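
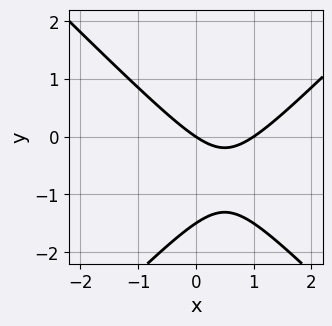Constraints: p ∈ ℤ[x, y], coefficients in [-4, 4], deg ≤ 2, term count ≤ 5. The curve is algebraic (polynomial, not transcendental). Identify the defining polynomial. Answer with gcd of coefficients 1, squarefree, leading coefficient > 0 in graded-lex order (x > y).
2*x^2 - 2*y^2 - 2*x - 3*y

(a) Degree: the shape is more complex than any degree-1 curve, so deg p = 2.
(b) From the axis intercepts and sections: among the integer gridlines, it crosses the x-axis at x ∈ {0, 1}; one y-axis crossing is at y = 0.
(c) These observations pin down the coefficients.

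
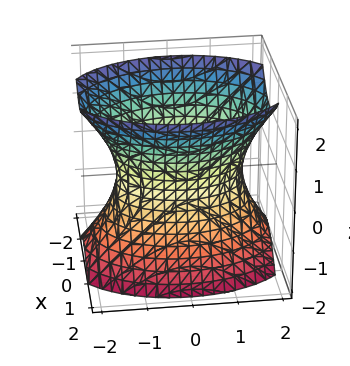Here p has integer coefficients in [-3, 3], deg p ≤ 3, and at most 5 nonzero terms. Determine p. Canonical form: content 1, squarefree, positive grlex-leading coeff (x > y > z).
1. The degree is 2 — an hourglass — one-sheet hyperboloid; a quadric.
2. Symmetries: it's symmetric under x → −x, forcing even powers of x; mirror symmetry y ↦ −y ⇒ only even powers of y; mirror symmetry z ↦ −z ⇒ only even powers of z.
3. Checking where it meets the axes: the surface avoids every integer z-axis point in the box; among the integer gridlines, it crosses the x-axis at x ∈ {-1, 1}.
4. These observations pin down the coefficients.

2*x^2 + y^2 - z^2 - 2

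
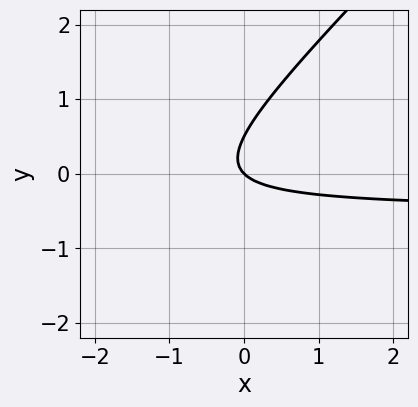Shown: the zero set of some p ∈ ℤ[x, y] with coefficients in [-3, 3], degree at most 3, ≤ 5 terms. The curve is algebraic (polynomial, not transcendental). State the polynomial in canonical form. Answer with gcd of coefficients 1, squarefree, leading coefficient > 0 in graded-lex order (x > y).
2*x*y - 2*y^2 + x + y

(a) Degree: the shape is more complex than any degree-1 curve, so deg p = 2.
(b) Reading off the gridlines: it crosses the x-axis at the gridline x = 0; it meets the y-axis at y = 0 (among the integer gridlines).
(c) Together with the visible shape, these determine p as stated.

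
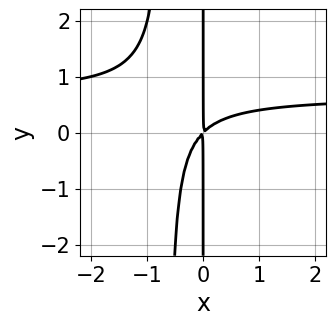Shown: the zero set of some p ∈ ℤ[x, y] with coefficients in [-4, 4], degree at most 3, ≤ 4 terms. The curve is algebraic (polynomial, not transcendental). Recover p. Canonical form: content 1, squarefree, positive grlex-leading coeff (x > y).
3*x^2*y - 2*x^2 + 2*x*y

First, deg p = 3. No degree-2 curve has this shape.
Then, checking where it meets the axes: every point of the y-axis in the box is on the curve.
Finally, these observations pin down the coefficients.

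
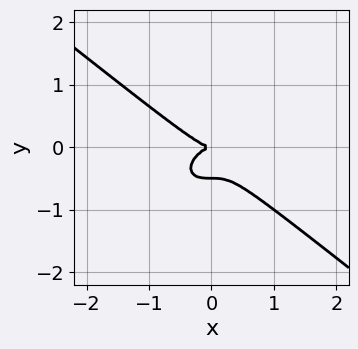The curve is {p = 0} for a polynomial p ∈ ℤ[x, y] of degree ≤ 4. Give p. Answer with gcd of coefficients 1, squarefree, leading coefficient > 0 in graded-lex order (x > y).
x^3 + 2*y^3 + y^2

1. The degree is 3 — a generic line meets the curve in up to 3 points.
2. Reading off the gridlines: it meets the x-axis at x = 0 (among the integer gridlines); it meets the y-axis at y = 0 (among the integer gridlines).
3. Assembling these constraints gives the stated polynomial.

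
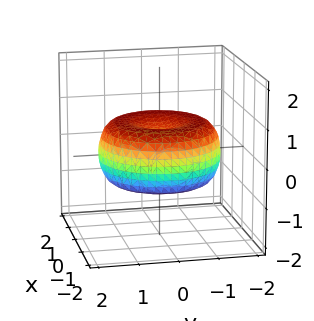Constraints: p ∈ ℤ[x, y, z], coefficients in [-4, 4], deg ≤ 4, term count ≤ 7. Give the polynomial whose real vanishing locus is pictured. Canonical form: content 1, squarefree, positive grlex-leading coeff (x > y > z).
1. deg p = 4.
2. By symmetry, the surface is invariant under rotation about z: p = q(x² + y², z).
3. Reading off the gridlines: a circular section at z = 0 has radius between 1 and 2.
4. The integer polynomial consistent with all of this is the stated p.

x^4 + 2*x^2*y^2 + y^4 - 2*x^2 - 2*y^2 + 3*z^2 - 1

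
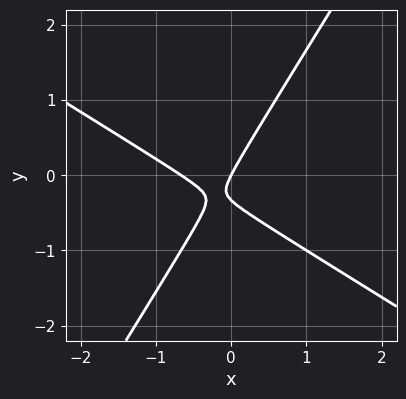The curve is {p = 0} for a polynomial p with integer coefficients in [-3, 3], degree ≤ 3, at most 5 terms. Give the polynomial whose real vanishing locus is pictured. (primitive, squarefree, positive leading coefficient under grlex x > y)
3*x^2 + 3*x*y - 3*y^2 + 2*x - y

1. deg p = 2. No degree-1 curve has this shape.
2. Checking where it meets the axes: one y-axis crossing is at y = 0; one x-axis crossing is at x = 0.
3. Assembling these constraints gives the stated polynomial.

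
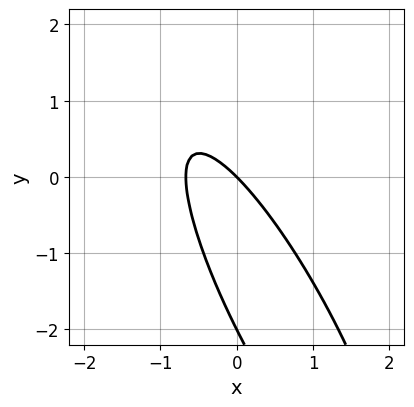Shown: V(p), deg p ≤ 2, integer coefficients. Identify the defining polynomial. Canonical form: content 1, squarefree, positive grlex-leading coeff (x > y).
3*x^2 + 3*x*y + y^2 + 2*x + 2*y

First, the degree is 2 — the shape is more complex than any degree-1 curve.
Next, from the axis intercepts and sections: it crosses the x-axis at the gridline x = 0; among the integer gridlines, it crosses the y-axis at y ∈ {-2, 0}.
Finally, these observations pin down the coefficients.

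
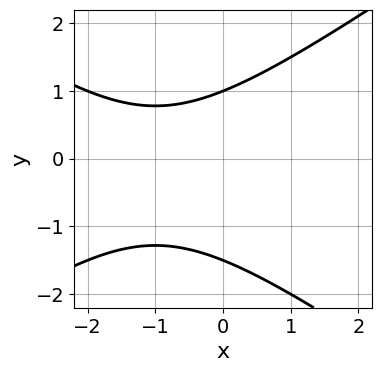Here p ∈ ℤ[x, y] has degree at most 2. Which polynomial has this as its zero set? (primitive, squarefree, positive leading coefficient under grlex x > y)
1. Degree: a generic line meets the curve in up to 2 points, so deg p = 2.
2. From the axis intercepts and sections: one y-axis crossing is at y = 1; the curve avoids every integer x-axis point in the box.
3. Putting this together gives p.

x^2 - 2*y^2 + 2*x - y + 3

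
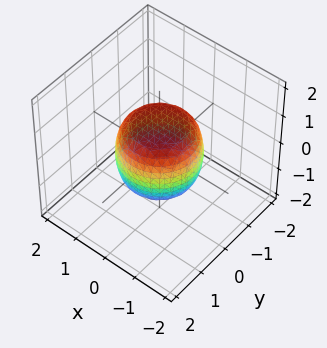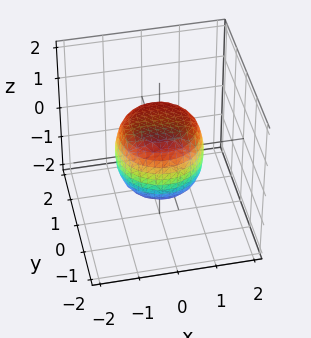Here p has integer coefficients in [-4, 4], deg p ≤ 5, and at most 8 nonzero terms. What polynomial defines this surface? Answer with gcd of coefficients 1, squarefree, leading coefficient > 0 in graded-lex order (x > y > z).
2*x^4 + 4*x^2*y^2 + 2*y^4 - x^2 - y^2 + 2*z^2 - 2

First, the degree is 4 — no degree-3 surface has this shape.
Then, symmetry: every cross-section ⟂ z is a circle, so x, y appear only via x² + y².
Next, observable constraints: a circular section at z = 1 has radius between 0 and 1; among the integer gridlines, it crosses the z-axis at z ∈ {-1, 1}.
Finally, fitting integer coefficients to these (and the overall shape) gives p.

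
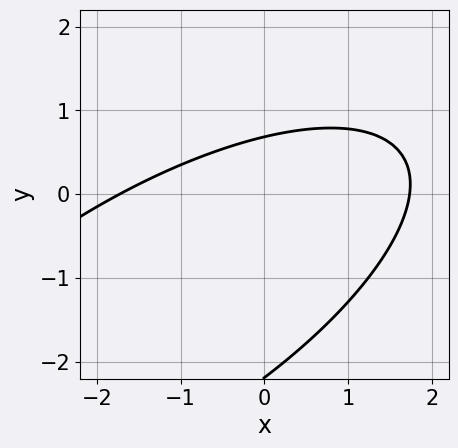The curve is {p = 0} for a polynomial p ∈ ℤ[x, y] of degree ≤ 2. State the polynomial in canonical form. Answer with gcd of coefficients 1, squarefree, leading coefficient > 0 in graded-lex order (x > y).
1. deg p = 2. The shape is more complex than any degree-1 curve.
2. The integer polynomial consistent with all of this is the stated p.

x^2 - 2*x*y + 2*y^2 + 3*y - 3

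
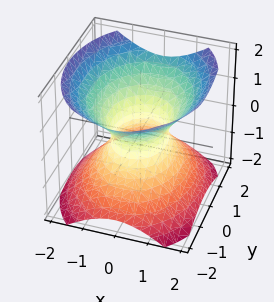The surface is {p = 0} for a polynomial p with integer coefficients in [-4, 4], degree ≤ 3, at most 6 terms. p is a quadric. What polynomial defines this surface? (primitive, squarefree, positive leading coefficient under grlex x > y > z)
3*x^2 + 2*y^2 - 3*z^2 - 2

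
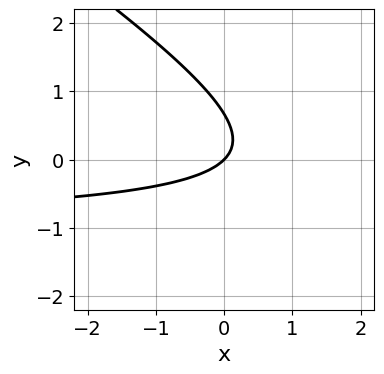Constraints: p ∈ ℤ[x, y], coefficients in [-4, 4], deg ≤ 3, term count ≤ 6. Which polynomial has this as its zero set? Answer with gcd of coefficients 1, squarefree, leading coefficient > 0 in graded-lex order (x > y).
2*x*y + 3*y^2 + 2*x - 2*y

Degree: a generic line meets the curve in up to 2 points, so deg p = 2.
From the axis intercepts and sections: it meets the x-axis at x = 0 (among the integer gridlines); it crosses the y-axis at the gridline y = 0.
The integer polynomial consistent with all of this is the stated p.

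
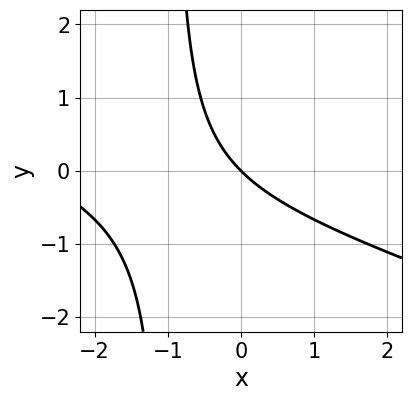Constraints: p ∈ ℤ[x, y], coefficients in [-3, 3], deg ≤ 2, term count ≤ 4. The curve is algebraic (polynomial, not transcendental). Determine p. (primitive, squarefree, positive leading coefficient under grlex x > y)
deg p = 2.
From the visible intercepts: one x-axis crossing is at x = 0; it crosses the y-axis at the gridline y = 0.
These observations pin down the coefficients.

x^2 + 3*x*y + 3*x + 3*y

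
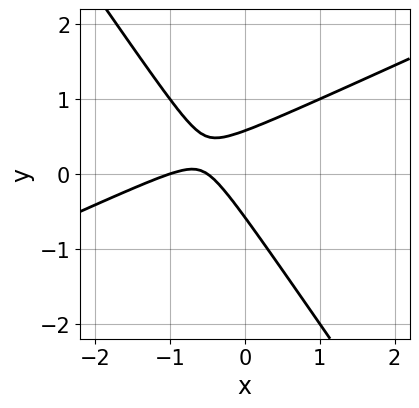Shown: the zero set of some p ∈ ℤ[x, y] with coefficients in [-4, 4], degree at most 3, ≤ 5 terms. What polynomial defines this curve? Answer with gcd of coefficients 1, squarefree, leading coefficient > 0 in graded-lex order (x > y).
Degree: no degree-1 curve has this shape, so deg p = 2.
Checking where it meets the axes: it crosses the x-axis at the gridline x = -1.
Assembling these constraints gives the stated polynomial.

2*x^2 - 3*x*y - 3*y^2 + 3*x + 1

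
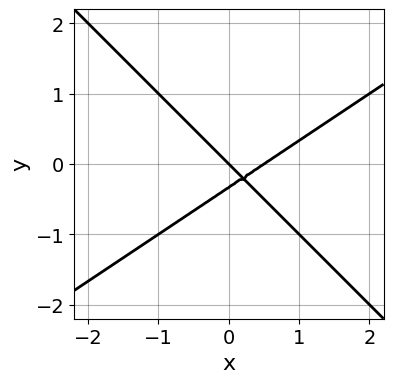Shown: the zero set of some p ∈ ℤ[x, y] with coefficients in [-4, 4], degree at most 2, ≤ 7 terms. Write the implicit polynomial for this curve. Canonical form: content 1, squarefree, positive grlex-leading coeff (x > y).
2*x^2 - x*y - 3*y^2 - x - y

The degree is 2 — a generic line meets the curve in up to 2 points.
Reading off the gridlines: one x-axis crossing is at x = 0; it meets the y-axis at y = 0 (among the integer gridlines).
Matching integer coefficients to the picture gives p.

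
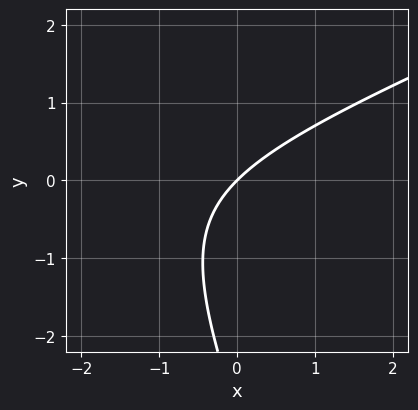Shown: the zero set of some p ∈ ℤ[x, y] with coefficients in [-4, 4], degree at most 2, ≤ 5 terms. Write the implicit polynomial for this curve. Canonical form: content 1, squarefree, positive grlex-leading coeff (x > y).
x^2 - 2*x*y - y^2 + 3*x - 3*y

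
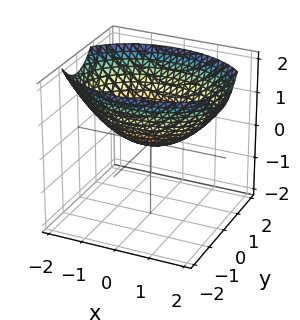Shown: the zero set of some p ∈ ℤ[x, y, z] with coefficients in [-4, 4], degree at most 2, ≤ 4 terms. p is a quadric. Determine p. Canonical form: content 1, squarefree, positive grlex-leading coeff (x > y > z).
x^2 + 2*y^2 - 3*z

First, degree: a paraboloid; a quadric, so deg p = 2.
Next, symmetries: it's symmetric under x → −x, forcing even powers of x; the y ↦ −y reflection is a symmetry, so y appears only in even powers.
Then, checking where it meets the axes: one y-axis crossing is at y = 0; it meets the x-axis at x = 0 (among the integer gridlines); one z-axis crossing is at z = 0.
Finally, together with the visible shape, these determine p as stated.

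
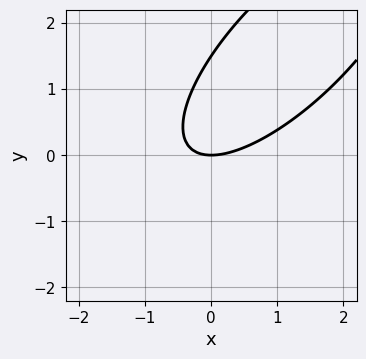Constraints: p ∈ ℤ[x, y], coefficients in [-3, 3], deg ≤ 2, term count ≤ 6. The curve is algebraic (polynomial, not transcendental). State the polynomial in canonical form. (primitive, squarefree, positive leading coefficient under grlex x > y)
2*x^2 - 3*x*y + 2*y^2 - 3*y

The degree is 2 — no degree-1 curve has this shape.
Checking where it meets the axes: it crosses the x-axis at the gridline x = 0; one y-axis crossing is at y = 0.
The integer polynomial consistent with all of this is the stated p.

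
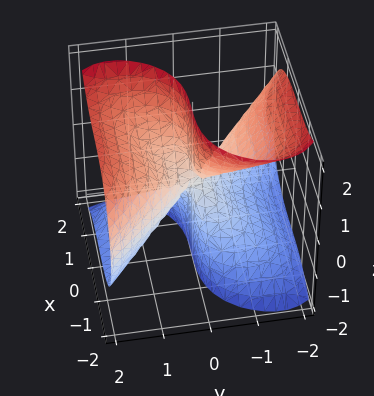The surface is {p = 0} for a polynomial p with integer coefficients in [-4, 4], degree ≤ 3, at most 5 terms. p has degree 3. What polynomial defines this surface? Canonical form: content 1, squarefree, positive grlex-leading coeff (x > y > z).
2*x^3 + 2*y^3 - 3*y*z^2

First, deg p = 3. The shape is more complex than any degree-2 surface.
Then, from the axis intercepts and sections: it meets the y-axis at y = 0 (among the integer gridlines); one x-axis crossing is at x = 0; the visible z-axis segment lies entirely on the surface.
Finally, solving for integer coefficients yields p as stated.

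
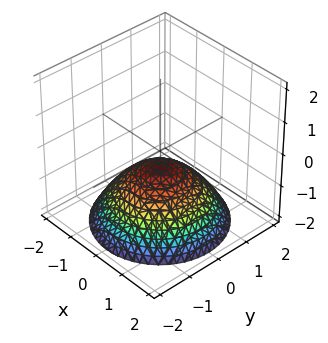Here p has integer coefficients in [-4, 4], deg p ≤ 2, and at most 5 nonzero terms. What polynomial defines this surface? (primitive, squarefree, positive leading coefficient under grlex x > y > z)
(a) Degree: no degree-1 surface has this shape, so deg p = 2.
(b) Symmetries: rotational symmetry about the z-axis ⇒ p depends on x, y only through x² + y².
(c) Against the integer gridlines: it misses every integer gridline on the y-axis; it misses every integer gridline on the x-axis; a circular section at z = -2 has radius between 1 and 2.
(d) Fitting integer coefficients to these (and the overall shape) gives p.

x^2 + y^2 + 2*z + 1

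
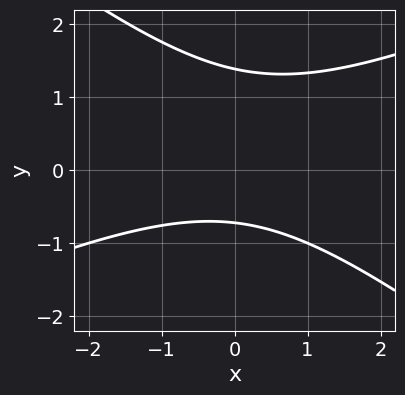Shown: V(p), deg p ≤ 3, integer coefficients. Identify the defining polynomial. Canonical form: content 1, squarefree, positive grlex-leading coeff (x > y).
deg p = 2.
Observable constraints: it misses every integer gridline on the x-axis.
These observations pin down the coefficients.

x^2 - x*y - 3*y^2 + 2*y + 3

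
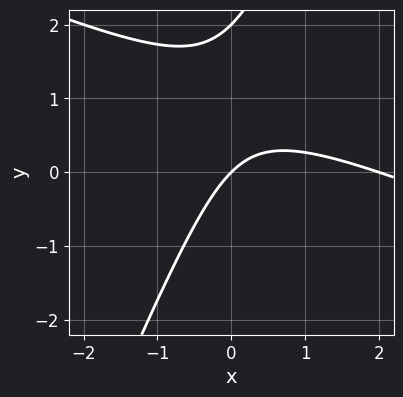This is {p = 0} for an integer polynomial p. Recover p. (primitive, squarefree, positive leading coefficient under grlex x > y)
x^2 + 2*x*y - y^2 - 2*x + 2*y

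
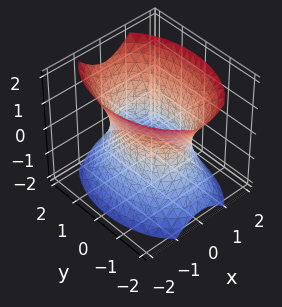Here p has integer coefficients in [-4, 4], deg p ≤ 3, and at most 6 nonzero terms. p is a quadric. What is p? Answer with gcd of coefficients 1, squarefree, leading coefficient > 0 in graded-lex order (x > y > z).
2*x^2 + y^2 - z^2 - 2

First, the degree is 2 — an hourglass — one-sheet hyperboloid; a quadric.
Next, symmetries: mirror symmetry x ↦ −x ⇒ only even powers of x; mirror symmetry z ↦ −z ⇒ only even powers of z; the y ↦ −y reflection is a symmetry, so y appears only in even powers.
Then, reading off the gridlines: it misses every integer gridline on the z-axis; the x-axis gridline crossings are at x ∈ {-1, 1}.
Finally, the integer polynomial consistent with all of this is the stated p.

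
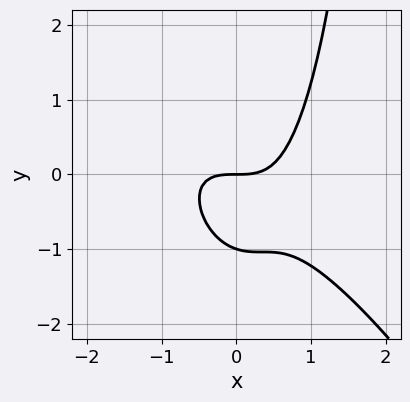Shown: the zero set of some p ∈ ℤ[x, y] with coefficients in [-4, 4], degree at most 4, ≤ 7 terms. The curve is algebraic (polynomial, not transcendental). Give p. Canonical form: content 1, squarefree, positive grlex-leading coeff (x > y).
1. The degree is 3 — no degree-2 curve has this shape.
2. Observable constraints: it meets the x-axis at x = 0 (among the integer gridlines); the y-axis gridline crossings are at y ∈ {-1, 0}.
3. Putting this together gives p.

3*x^3 + 3*x^2*y + x*y^2 - 3*y^2 - 3*y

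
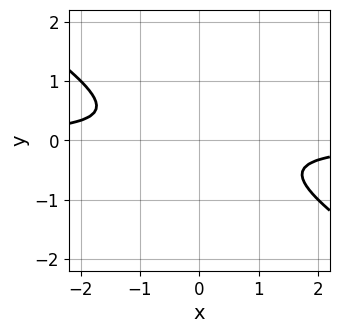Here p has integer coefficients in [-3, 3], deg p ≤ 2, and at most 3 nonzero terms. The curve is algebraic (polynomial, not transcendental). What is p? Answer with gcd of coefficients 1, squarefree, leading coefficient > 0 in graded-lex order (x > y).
First, the degree is 2 — no degree-1 curve has this shape.
Next, from the visible intercepts: no y-intercept at any integer in the box; it misses every integer gridline on the x-axis.
Finally, matching integer coefficients to the picture gives p.

2*x*y + 3*y^2 + 1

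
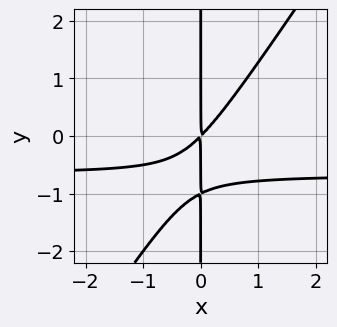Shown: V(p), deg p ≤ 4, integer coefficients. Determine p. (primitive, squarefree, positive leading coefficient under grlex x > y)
First, degree: no degree-2 curve has this shape, so deg p = 3.
Then, checking where it meets the axes: every point of the y-axis in the box is on the curve.
Finally, solving for integer coefficients yields p as stated.

3*x^2*y - 2*x*y^2 + 2*x^2 - 2*x*y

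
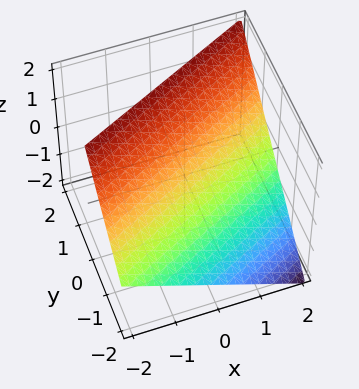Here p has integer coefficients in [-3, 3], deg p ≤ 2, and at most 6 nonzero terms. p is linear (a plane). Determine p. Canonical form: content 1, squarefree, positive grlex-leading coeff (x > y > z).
x - 2*y + 2*z - 2

The degree is 1 — the surface is flat (a plane).
From the visible intercepts: one y-axis crossing is at y = -1; it meets the x-axis at x = 2 (among the integer gridlines); it crosses the z-axis at the gridline z = 1.
Fitting integer coefficients to these (and the overall shape) gives p.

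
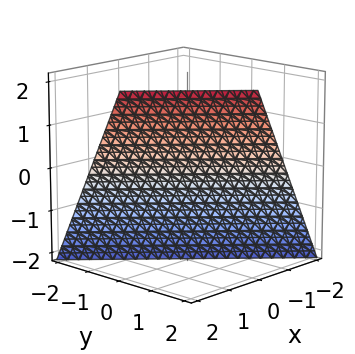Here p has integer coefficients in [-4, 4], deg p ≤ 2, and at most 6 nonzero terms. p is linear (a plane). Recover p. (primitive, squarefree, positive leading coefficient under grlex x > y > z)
1. The degree is 1 — every cross-section is a straight line — this is a plane.
2. Against the integer gridlines: one y-axis crossing is at y = 1; one z-axis crossing is at z = -2; it crosses the x-axis at the gridline x = 1.
3. Solving for integer coefficients yields p as stated.

2*x + 2*y - z - 2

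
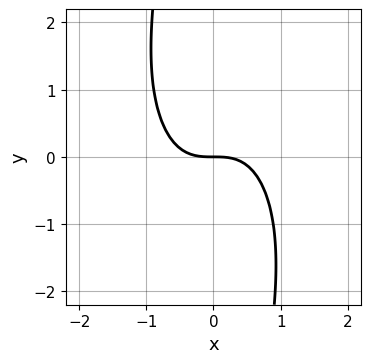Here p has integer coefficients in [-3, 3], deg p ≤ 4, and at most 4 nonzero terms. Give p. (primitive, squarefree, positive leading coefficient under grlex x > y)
3*x^3 + x*y^2 + 3*y

(a) The degree is 3 — no degree-2 curve has this shape.
(b) Checking where it meets the axes: it crosses the y-axis at the gridline y = 0; it crosses the x-axis at the gridline x = 0.
(c) Together with the visible shape, these determine p as stated.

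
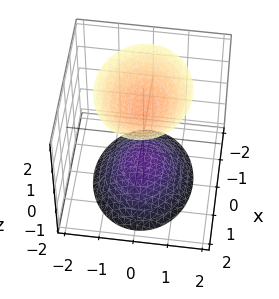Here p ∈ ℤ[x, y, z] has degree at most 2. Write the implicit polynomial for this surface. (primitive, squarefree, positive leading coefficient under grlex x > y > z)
1. The picture has 2 separate pieces. They look like related sheets of one shape, so recover p as a whole.
2. deg p = 2. Two sheets facing apart; a quadric.
3. Symmetries: the y ↦ −y reflection is a symmetry, so y appears only in even powers; it's symmetric under x → −x, forcing even powers of x; mirror symmetry z ↦ −z ⇒ only even powers of z.
4. Observable constraints: the surface avoids every integer x-axis point in the box; it misses every integer gridline on the y-axis.
5. Together with the visible shape, these determine p as stated.

2*x^2 + 3*y^2 - 2*z^2 + 3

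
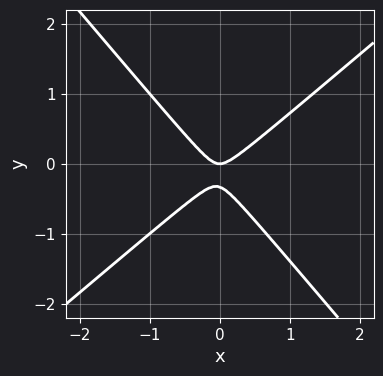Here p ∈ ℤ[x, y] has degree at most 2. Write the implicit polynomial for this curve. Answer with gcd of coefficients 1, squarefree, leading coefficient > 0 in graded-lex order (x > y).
1. The degree is 2 — the shape is more complex than any degree-1 curve.
2. From the visible intercepts: one x-axis crossing is at x = 0; it meets the y-axis at y = 0 (among the integer gridlines).
3. Solving for integer coefficients yields p as stated.

3*x^2 - x*y - 3*y^2 - y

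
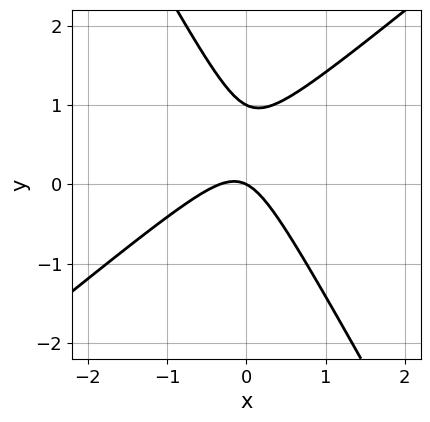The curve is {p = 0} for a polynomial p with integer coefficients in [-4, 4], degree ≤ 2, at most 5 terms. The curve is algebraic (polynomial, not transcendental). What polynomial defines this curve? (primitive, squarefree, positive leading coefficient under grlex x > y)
The degree is 2 — the shape is more complex than any degree-1 curve.
Reading off the gridlines: it meets the x-axis at x = 0 (among the integer gridlines); the y-axis gridline crossings are at y ∈ {0, 1}.
Fitting integer coefficients to these (and the overall shape) gives p.

3*x^2 - 2*x*y - 2*y^2 + x + 2*y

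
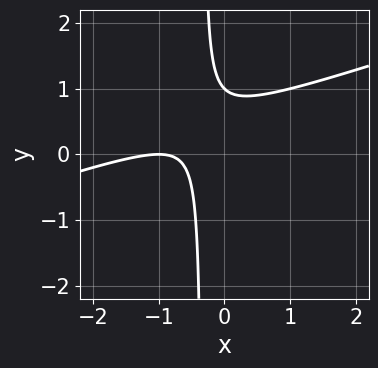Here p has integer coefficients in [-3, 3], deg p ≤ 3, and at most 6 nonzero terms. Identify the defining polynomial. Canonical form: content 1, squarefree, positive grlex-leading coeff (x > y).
x^2 - 3*x*y + 2*x - y + 1

(a) The degree is 2 — no degree-1 curve has this shape.
(b) Observable constraints: it meets the y-axis at y = 1 (among the integer gridlines); it crosses the x-axis at the gridline x = -1.
(c) Putting this together gives p.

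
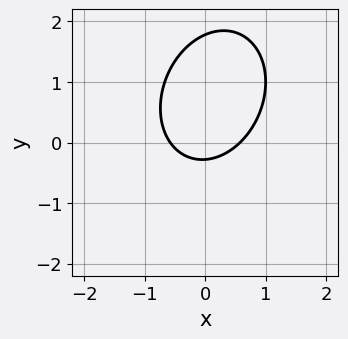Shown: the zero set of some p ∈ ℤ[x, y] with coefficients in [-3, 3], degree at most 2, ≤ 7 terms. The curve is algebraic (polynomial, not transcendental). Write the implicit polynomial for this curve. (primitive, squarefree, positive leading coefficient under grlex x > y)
1. Degree: the shape is more complex than any degree-1 curve, so deg p = 2.
2. Solving for integer coefficients yields p as stated.

3*x^2 - x*y + 2*y^2 - 3*y - 1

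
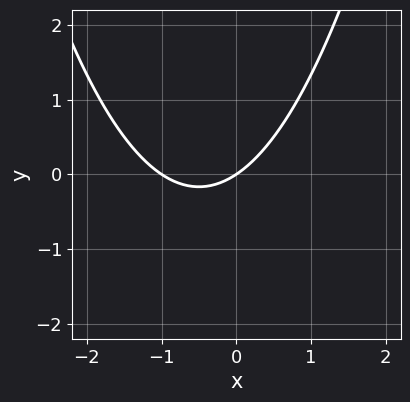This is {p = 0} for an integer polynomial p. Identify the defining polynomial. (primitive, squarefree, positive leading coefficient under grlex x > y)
1. deg p = 2. A generic line meets the curve in up to 2 points.
2. Observable constraints: it meets the y-axis at y = 0 (among the integer gridlines); the x-axis gridline crossings are at x ∈ {-1, 0}.
3. Putting this together gives p.

2*x^2 + 2*x - 3*y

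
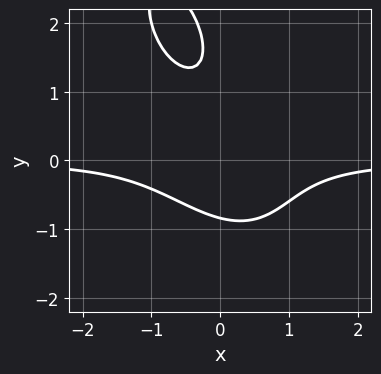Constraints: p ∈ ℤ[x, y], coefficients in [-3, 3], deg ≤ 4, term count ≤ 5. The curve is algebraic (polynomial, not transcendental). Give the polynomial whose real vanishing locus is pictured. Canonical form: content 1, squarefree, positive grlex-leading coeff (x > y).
3*x^2*y + 2*x*y^2 + y^3 - 2*y^2 + 2

(a) Degree: no degree-2 curve has this shape, so deg p = 3.
(b) Checking where it meets the axes: no x-intercept at any integer in the box.
(c) Matching integer coefficients to the picture gives p.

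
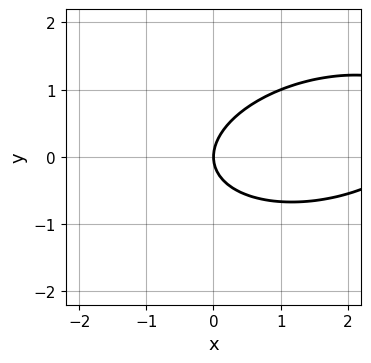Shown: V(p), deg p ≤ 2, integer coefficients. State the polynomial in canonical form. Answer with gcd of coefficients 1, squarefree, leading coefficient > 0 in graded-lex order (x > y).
Degree: a generic line meets the curve in up to 2 points, so deg p = 2.
Against the integer gridlines: one y-axis crossing is at y = 0; it crosses the x-axis at the gridline x = 0.
The integer polynomial consistent with all of this is the stated p.

x^2 - x*y + 3*y^2 - 3*x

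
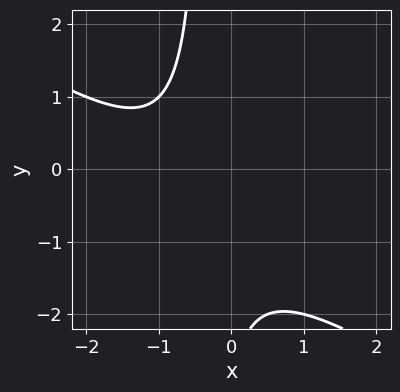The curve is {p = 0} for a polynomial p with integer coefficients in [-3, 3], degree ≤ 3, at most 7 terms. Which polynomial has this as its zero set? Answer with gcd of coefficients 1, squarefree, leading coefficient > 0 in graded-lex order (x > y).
(a) The degree is 2 — a generic line meets the curve in up to 2 points.
(b) Reading off the gridlines: it misses every integer gridline on the y-axis; no x-intercept at any integer in the box.
(c) Together with the visible shape, these determine p as stated.

2*x^2 + 3*x*y + 3*x + y + 3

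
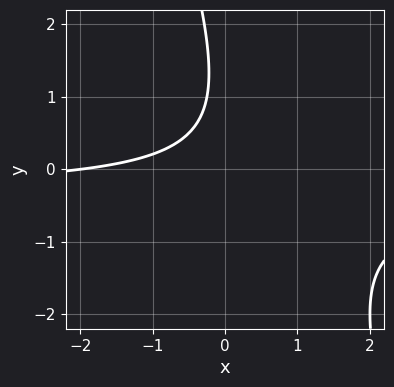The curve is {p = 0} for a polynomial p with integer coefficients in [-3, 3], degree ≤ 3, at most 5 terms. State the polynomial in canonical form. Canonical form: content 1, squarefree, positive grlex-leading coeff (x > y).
3*x*y + y^2 + x - 2*y + 2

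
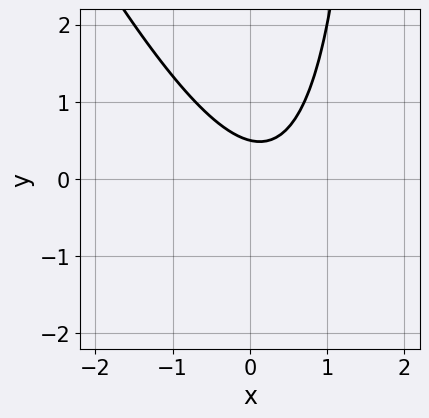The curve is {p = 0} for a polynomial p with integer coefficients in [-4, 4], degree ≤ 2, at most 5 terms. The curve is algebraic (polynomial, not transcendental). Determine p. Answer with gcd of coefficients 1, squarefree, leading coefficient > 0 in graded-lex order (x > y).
1. The degree is 2 — the shape is more complex than any degree-1 curve.
2. Checking where it meets the axes: it misses every integer gridline on the x-axis.
3. Putting this together gives p.

2*x^2 + x*y - x - 2*y + 1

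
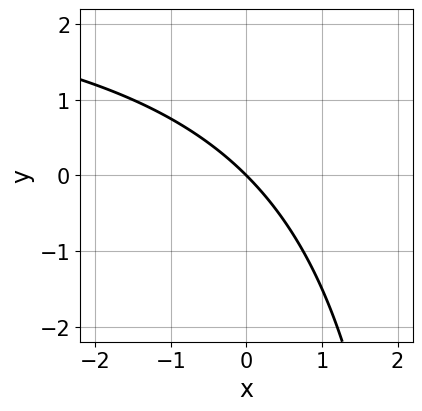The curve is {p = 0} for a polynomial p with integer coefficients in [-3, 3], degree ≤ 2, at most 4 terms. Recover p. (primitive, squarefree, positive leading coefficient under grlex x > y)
Degree: a generic line meets the curve in up to 2 points, so deg p = 2.
Reading off the gridlines: it crosses the y-axis at the gridline y = 0; one x-axis crossing is at x = 0.
Matching integer coefficients to the picture gives p.

x*y - 3*x - 3*y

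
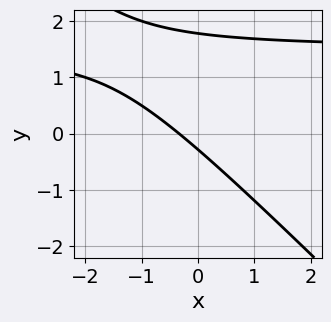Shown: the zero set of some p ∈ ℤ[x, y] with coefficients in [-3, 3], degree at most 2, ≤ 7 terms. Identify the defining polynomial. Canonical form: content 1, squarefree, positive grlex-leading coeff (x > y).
2*x*y + 2*y^2 - 3*x - 3*y - 1

(a) Degree: the shape is more complex than any degree-1 curve, so deg p = 2.
(b) Putting this together gives p.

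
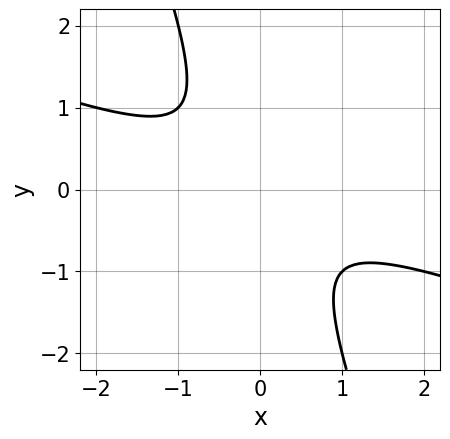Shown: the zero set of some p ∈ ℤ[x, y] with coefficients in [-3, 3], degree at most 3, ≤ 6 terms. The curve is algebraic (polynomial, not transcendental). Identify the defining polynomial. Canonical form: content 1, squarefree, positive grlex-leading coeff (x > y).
x^2 + 3*x*y + y^2 + 1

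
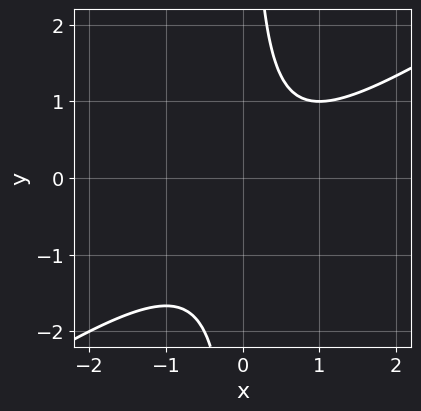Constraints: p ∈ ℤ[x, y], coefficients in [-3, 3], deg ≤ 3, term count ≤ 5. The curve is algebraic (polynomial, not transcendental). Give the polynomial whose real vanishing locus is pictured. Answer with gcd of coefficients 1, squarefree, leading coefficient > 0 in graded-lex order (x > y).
2*x^2 - 3*x*y - x + 2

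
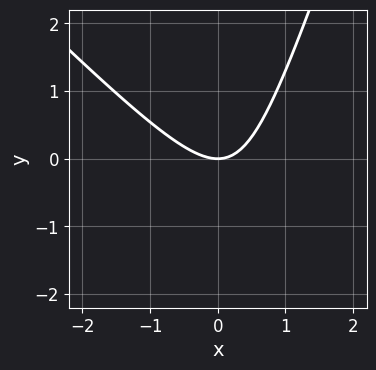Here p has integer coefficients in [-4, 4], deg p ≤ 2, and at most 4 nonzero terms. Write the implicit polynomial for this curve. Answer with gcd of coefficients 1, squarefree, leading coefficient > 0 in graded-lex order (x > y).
(a) The degree is 2 — a generic line meets the curve in up to 2 points.
(b) Observable constraints: one y-axis crossing is at y = 0; one x-axis crossing is at x = 0.
(c) Solving for integer coefficients yields p as stated.

3*x^2 + 2*x*y - y^2 - 3*y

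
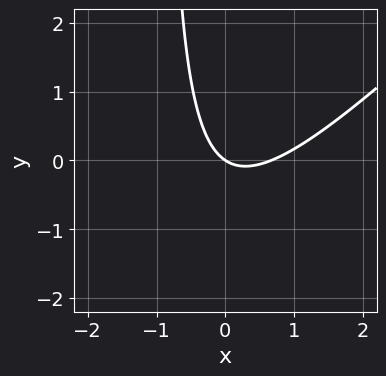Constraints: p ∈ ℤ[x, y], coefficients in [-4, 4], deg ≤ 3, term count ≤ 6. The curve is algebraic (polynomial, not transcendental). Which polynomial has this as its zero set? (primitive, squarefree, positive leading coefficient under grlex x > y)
3*x^2 - 3*x*y - 2*x - 3*y

(a) deg p = 2. No degree-1 curve has this shape.
(b) From the axis intercepts and sections: it meets the y-axis at y = 0 (among the integer gridlines); one x-axis crossing is at x = 0.
(c) Putting this together gives p.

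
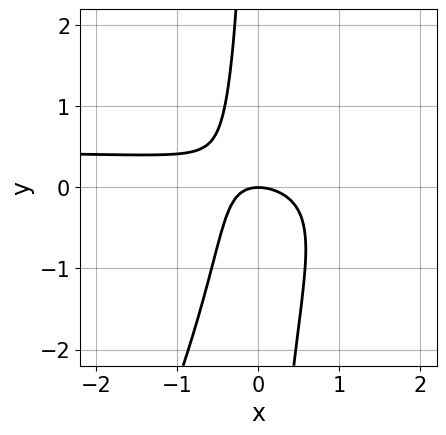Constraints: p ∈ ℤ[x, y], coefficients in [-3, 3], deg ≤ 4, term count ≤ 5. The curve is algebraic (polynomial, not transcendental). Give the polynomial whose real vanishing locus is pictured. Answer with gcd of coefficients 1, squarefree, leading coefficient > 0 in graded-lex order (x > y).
(a) Degree: a generic line meets the curve in up to 3 points, so deg p = 3.
(b) Reading off the gridlines: one y-axis crossing is at y = 0; one x-axis crossing is at x = 0.
(c) These observations pin down the coefficients.

2*x^2*y - x*y^2 - x^2 - x*y - y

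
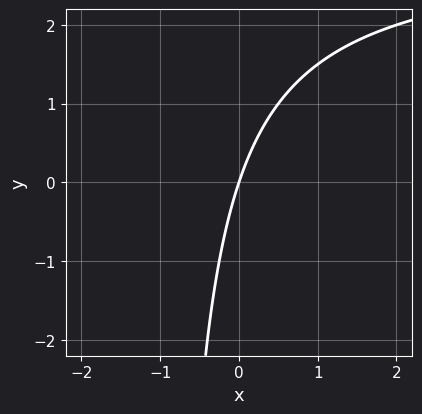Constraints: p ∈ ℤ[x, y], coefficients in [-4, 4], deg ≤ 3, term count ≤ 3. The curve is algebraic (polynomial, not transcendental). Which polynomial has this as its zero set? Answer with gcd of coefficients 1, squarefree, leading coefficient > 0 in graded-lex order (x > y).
deg p = 2. The shape is more complex than any degree-1 curve.
Reading off the gridlines: it meets the y-axis at y = 0 (among the integer gridlines); one x-axis crossing is at x = 0.
The integer polynomial consistent with all of this is the stated p.

x*y - 3*x + y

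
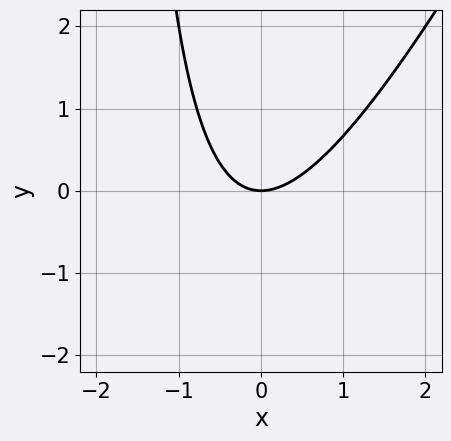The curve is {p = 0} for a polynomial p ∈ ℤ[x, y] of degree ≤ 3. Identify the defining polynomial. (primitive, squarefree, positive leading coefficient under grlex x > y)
2*x^2 - x*y - 2*y

1. The degree is 2 — a generic line meets the curve in up to 2 points.
2. Observable constraints: it meets the x-axis at x = 0 (among the integer gridlines); one y-axis crossing is at y = 0.
3. Together with the visible shape, these determine p as stated.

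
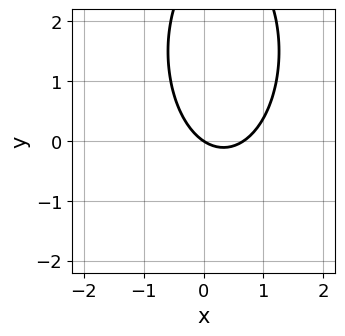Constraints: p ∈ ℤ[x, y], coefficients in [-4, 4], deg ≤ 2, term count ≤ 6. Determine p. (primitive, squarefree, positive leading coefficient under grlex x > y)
1. deg p = 2.
2. Against the integer gridlines: it crosses the y-axis at the gridline y = 0; one x-axis crossing is at x = 0.
3. Putting this together gives p.

3*x^2 + y^2 - 2*x - 3*y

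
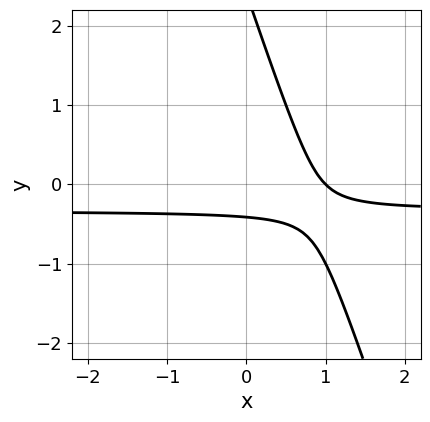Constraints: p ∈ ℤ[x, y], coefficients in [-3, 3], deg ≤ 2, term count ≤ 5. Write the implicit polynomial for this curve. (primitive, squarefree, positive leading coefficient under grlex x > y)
3*x*y + y^2 + x - 2*y - 1

(a) The degree is 2 — the shape is more complex than any degree-1 curve.
(b) Observable constraints: it meets the x-axis at x = 1 (among the integer gridlines).
(c) Putting this together gives p.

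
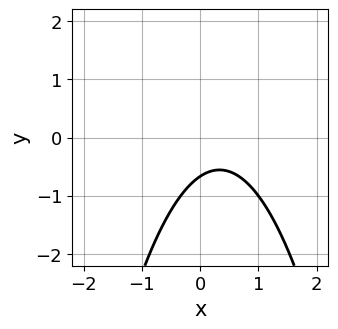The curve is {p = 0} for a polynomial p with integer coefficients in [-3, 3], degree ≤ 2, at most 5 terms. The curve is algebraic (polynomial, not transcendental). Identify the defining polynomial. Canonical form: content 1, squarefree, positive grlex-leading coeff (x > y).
First, deg p = 2. A generic line meets the curve in up to 2 points.
Next, reading off the gridlines: no x-intercept at any integer in the box.
Finally, these observations pin down the coefficients.

3*x^2 - 2*x + 3*y + 2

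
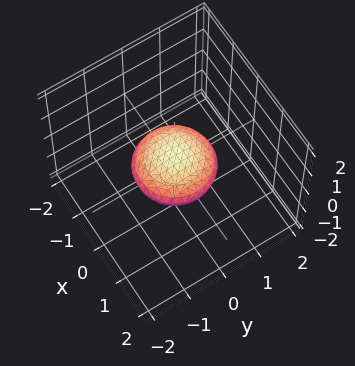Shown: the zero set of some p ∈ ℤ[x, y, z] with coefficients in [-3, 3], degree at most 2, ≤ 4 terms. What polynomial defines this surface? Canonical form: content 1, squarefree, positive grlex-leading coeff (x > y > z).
x^2 + y^2 + 3*z^2 - 1

(a) The degree is 2 — no degree-1 surface has this shape.
(b) Symmetries: rotational symmetry about the z-axis ⇒ p depends on x, y only through x² + y².
(c) Reading off the gridlines: the x-axis gridline crossings are at x ∈ {-1, 1}; a circular section at z = 0 has radius exactly 1; the y-axis gridline crossings are at y ∈ {-1, 1}.
(d) Solving for integer coefficients yields p as stated.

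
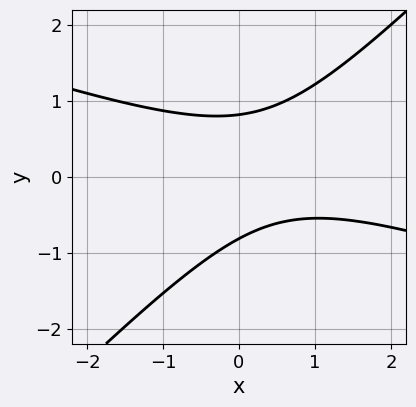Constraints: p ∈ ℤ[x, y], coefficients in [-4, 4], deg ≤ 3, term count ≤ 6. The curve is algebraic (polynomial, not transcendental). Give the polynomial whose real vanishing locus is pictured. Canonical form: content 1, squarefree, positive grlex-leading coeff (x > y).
First, degree: a generic line meets the curve in up to 2 points, so deg p = 2.
Then, from the visible intercepts: the curve avoids every integer x-axis point in the box.
Finally, putting this together gives p.

x^2 + 2*x*y - 3*y^2 - x + 2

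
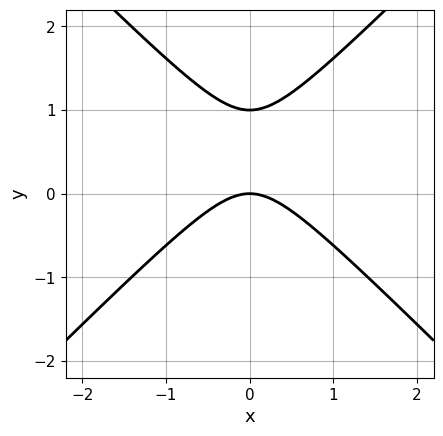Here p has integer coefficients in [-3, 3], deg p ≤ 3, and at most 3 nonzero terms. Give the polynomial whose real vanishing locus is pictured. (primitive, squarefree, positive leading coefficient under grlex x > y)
The degree is 2 — no degree-1 curve has this shape.
Symmetries: mirror symmetry x ↦ −x ⇒ only even powers of x.
Reading off the gridlines: it crosses the x-axis at the gridline x = 0; among the integer gridlines, it crosses the y-axis at y ∈ {0, 1}.
Matching integer coefficients to the picture gives p.

x^2 - y^2 + y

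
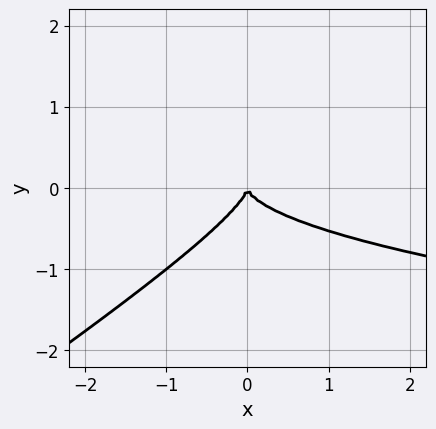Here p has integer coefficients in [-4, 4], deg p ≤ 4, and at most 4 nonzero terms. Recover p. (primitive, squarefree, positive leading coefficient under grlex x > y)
First, degree: a generic line meets the curve in up to 3 points, so deg p = 3.
Next, observable constraints: it crosses the y-axis at the gridline y = 0; it meets the x-axis at x = 0 (among the integer gridlines).
Finally, fitting integer coefficients to these (and the overall shape) gives p.

2*x*y^2 - 3*y^3 - x^2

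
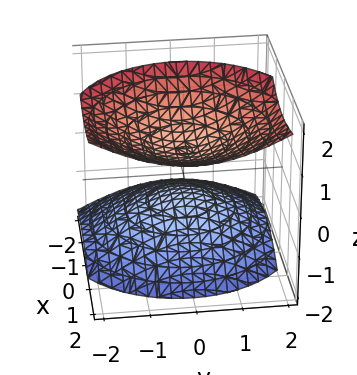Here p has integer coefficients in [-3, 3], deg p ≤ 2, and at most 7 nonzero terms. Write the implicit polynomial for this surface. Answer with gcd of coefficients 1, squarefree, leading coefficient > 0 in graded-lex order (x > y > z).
There are 2 components. They look like related sheets of one shape, so recover p as a whole.
deg p = 2. No degree-1 surface has this shape.
Observable constraints: no x-intercept at any integer in the box; the surface avoids every integer y-axis point in the box.
Assembling these constraints gives the stated polynomial.

2*x^2 - 2*x*z + 2*y^2 - 3*z^2 + 2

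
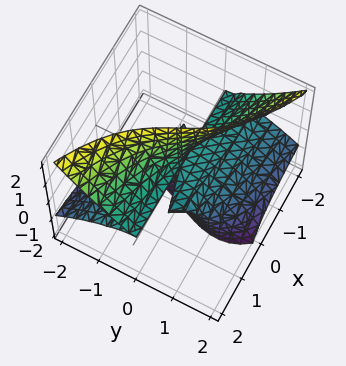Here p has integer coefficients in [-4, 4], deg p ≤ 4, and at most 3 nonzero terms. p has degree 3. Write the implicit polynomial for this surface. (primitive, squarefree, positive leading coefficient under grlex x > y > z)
First, the degree is 3 — no degree-2 surface has this shape.
Then, observable constraints: the visible x-axis segment lies entirely on the surface; one y-axis crossing is at y = 0.
Finally, the integer polynomial consistent with all of this is the stated p. Check: (0, 0, 2) on the z-axis lies on the surface, and p(0, 0, 2) = 0. ✓

2*x*z^2 + y^3 + 2*y*z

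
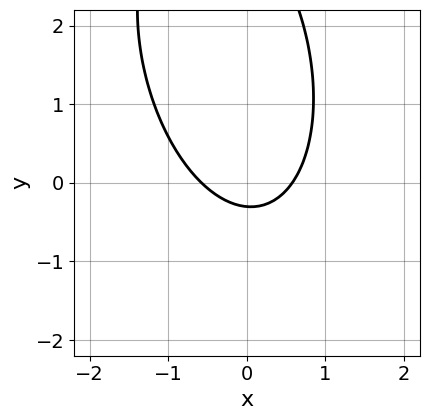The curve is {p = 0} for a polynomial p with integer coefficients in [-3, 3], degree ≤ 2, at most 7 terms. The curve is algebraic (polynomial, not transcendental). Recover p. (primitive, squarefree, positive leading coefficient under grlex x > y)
3*x^2 + x*y + y^2 - 3*y - 1

First, deg p = 2. A generic line meets the curve in up to 2 points.
Finally, matching integer coefficients to the picture gives p.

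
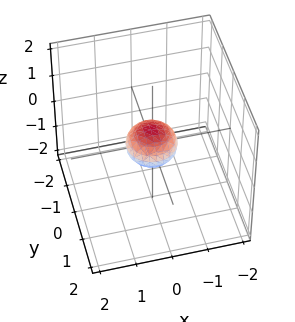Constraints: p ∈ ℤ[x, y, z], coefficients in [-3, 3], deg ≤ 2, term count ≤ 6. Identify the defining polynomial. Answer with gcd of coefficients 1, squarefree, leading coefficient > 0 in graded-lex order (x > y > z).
(a) The degree is 2 — the shape is more complex than any degree-1 surface.
(b) Symmetry: every cross-section ⟂ z is a circle, so x, y appear only via x² + y².
(c) Against the integer gridlines: a circular section at z = 0 has radius between 0 and 1.
(d) These observations pin down the coefficients.

2*x^2 + 2*y^2 + 3*z^2 - 1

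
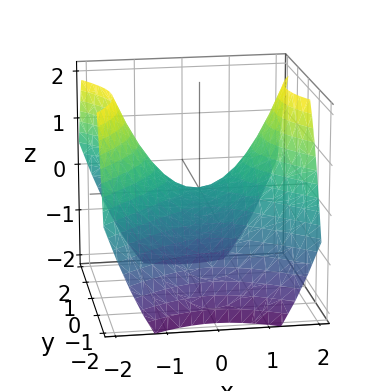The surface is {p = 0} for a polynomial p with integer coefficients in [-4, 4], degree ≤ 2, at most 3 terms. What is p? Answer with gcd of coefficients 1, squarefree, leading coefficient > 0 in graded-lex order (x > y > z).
First, deg p = 2.
Then, symmetries: mirror symmetry y ↦ −y ⇒ only even powers of y; mirror symmetry x ↦ −x ⇒ only even powers of x.
Next, checking where it meets the axes: one x-axis crossing is at x = 0; it meets the y-axis at y = 0 (among the integer gridlines); one z-axis crossing is at z = 0.
Finally, the integer polynomial consistent with all of this is the stated p.

2*x^2 - 2*y^2 - 3*z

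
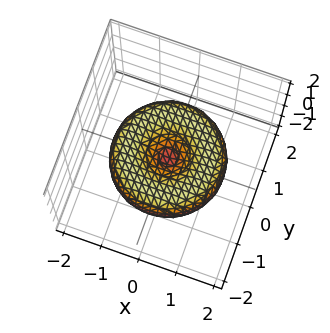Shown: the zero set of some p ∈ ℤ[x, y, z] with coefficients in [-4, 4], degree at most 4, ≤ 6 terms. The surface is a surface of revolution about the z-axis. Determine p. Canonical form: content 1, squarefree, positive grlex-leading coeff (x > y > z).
deg p = 4. A generic line meets the surface in up to 4 points.
Symmetry: the z-axis is an axis of rotation, so x and y enter only as x² + y².
Checking where it meets the axes: it meets the z-axis at z = 0 (among the integer gridlines); it crosses the y-axis at the gridline y = 0; a circular section at z = 0 has radius between 1 and 2; it crosses the x-axis at the gridline x = 0.
Fitting integer coefficients to these (and the overall shape) gives p.

x^4 + 2*x^2*y^2 + y^4 - 2*x^2 - 2*y^2 + 3*z^2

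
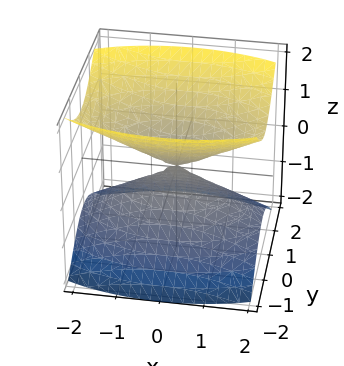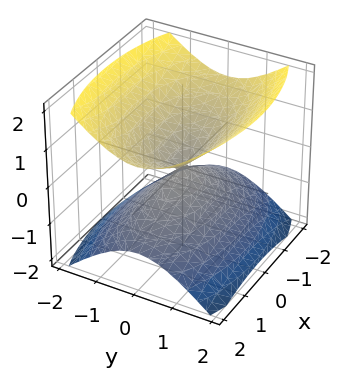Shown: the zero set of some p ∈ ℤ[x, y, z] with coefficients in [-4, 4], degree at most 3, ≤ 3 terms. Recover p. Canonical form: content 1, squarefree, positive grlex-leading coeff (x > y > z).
I count 2 distinct pieces. They look like related sheets of one shape, so recover p as a whole.
Degree: two nappes meeting at a single point; a quadric, so deg p = 2.
Symmetries: it's symmetric under x → −x, forcing even powers of x; mirror symmetry y ↦ −y ⇒ only even powers of y; it's symmetric under z → −z, forcing even powers of z.
Against the integer gridlines: it meets the z-axis at z = 0 (among the integer gridlines); it meets the y-axis at y = 0 (among the integer gridlines).
Solving for integer coefficients yields p as stated.

x^2 + 3*y^2 - 3*z^2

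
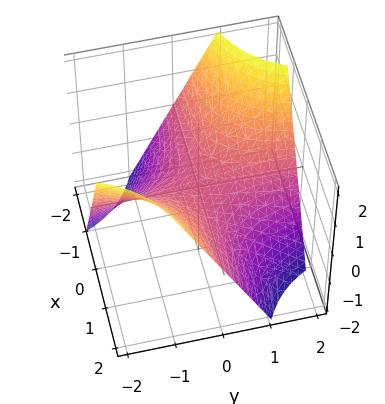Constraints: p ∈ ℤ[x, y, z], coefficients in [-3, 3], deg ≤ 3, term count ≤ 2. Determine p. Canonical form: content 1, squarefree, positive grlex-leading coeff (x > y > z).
1. deg p = 2. A saddle surface; a quadric.
2. From the visible intercepts: the visible x-axis segment lies entirely on the surface; it crosses the z-axis at the gridline z = 0; the visible y-axis segment lies entirely on the surface.
3. Together with the visible shape, these determine p as stated.

x*y + z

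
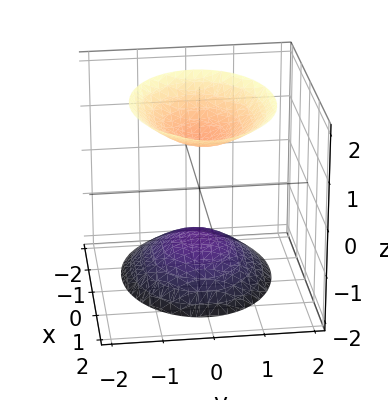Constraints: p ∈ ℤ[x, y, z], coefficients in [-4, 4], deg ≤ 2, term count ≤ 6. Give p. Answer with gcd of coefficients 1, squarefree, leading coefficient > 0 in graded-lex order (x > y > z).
First, I count 2 distinct pieces. They look like related sheets of one shape, so recover p as a whole.
Then, the degree is 2 — a generic line meets the surface in up to 2 points.
Next, observable constraints: no y-intercept at any integer in the box; no x-intercept at any integer in the box.
Finally, fitting integer coefficients to these (and the overall shape) gives p.

2*x^2 - x*z + 3*y^2 - 2*z^2 + 3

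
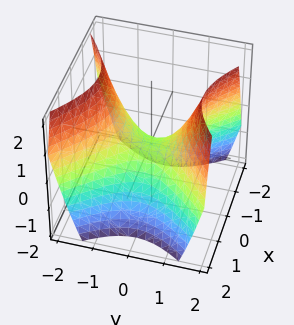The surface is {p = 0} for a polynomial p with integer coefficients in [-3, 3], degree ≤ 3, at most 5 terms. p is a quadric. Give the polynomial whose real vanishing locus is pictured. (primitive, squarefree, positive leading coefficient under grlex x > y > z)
x^2 - y^2 + z

deg p = 2.
Symmetries: the y ↦ −y reflection is a symmetry, so y appears only in even powers; mirror symmetry x ↦ −x ⇒ only even powers of x.
From the visible intercepts: one x-axis crossing is at x = 0; it crosses the y-axis at the gridline y = 0.
Assembling these constraints gives the stated polynomial.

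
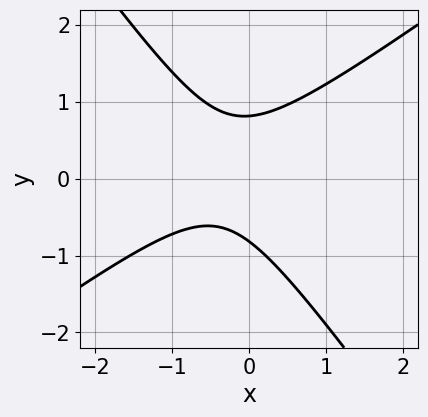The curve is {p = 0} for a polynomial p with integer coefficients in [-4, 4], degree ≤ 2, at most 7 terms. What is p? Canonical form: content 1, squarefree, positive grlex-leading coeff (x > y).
3*x^2 - 2*x*y - 3*y^2 + 2*x + 2

First, degree: a generic line meets the curve in up to 2 points, so deg p = 2.
Next, observable constraints: it misses every integer gridline on the x-axis.
Finally, solving for integer coefficients yields p as stated.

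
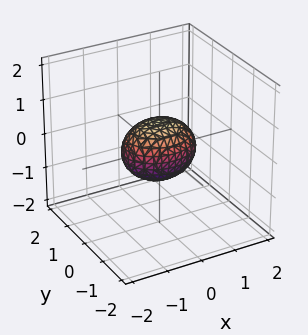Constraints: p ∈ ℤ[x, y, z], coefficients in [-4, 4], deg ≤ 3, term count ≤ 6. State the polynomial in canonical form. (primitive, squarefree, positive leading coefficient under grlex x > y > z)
2*x^2 + 3*y^2 + 3*z^2 - 2

First, the degree is 2 — bounded and convex; a quadric.
Then, symmetries: it's symmetric under y → −y, forcing even powers of y; mirror symmetry z ↦ −z ⇒ only even powers of z; mirror symmetry x ↦ −x ⇒ only even powers of x.
Then, against the integer gridlines: the x-axis gridline crossings are at x ∈ {-1, 1}.
Finally, these observations pin down the coefficients.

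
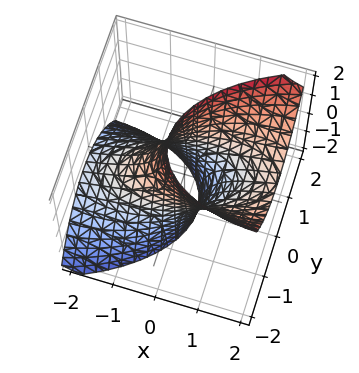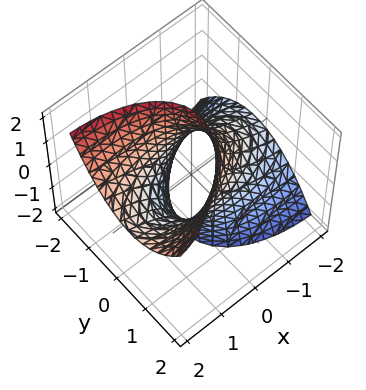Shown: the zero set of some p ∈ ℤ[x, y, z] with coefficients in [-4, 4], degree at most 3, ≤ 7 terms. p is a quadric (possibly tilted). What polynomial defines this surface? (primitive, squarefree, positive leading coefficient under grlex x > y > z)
The degree is 2 — a generic line meets the surface in up to 2 points.
Observable constraints: no z-intercept at any integer in the box.
Solving for integer coefficients yields p as stated.

x^2 - x*y - 3*x*z + 3*y^2 - 2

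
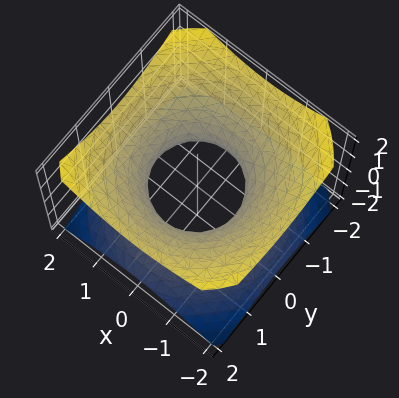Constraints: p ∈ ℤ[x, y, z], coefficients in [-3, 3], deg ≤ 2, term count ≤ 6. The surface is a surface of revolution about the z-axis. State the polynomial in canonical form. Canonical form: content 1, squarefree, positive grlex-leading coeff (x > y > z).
2*x^2 + 2*y^2 - 3*z^2 - 2

Degree: a generic line meets the surface in up to 2 points, so deg p = 2.
Symmetries: rotational symmetry about the z-axis ⇒ p depends on x, y only through x² + y².
Checking where it meets the axes: a circular section at z = 0 has radius exactly 1; among the integer gridlines, it crosses the x-axis at x ∈ {-1, 1}; the y-axis gridline crossings are at y ∈ {-1, 1}.
These observations pin down the coefficients.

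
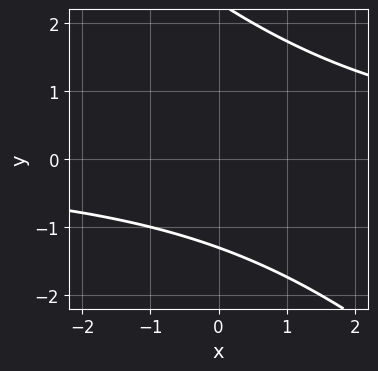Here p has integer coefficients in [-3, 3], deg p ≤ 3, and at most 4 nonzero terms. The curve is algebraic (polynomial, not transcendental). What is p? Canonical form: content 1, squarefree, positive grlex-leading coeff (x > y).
x*y + y^2 - y - 3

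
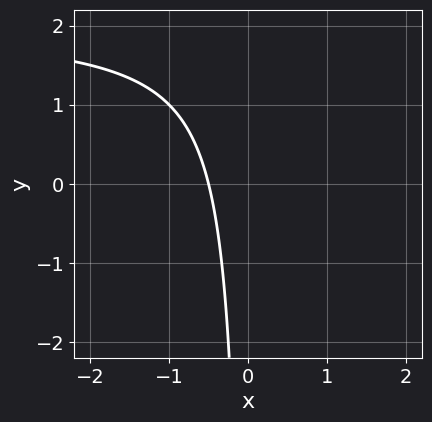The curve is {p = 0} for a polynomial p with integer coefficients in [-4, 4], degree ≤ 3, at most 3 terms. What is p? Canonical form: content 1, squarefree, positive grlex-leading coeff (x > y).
First, degree: the shape is more complex than any degree-1 curve, so deg p = 2.
Next, observable constraints: it misses every integer gridline on the y-axis.
Finally, assembling these constraints gives the stated polynomial.

x*y - 2*x - 1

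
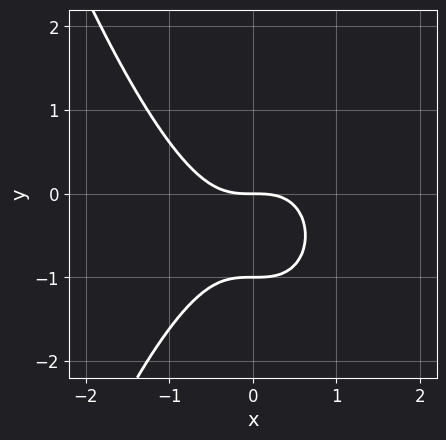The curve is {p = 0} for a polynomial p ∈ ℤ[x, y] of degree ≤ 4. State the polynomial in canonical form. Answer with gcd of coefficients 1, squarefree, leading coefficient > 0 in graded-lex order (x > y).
First, degree: no degree-2 curve has this shape, so deg p = 3.
Next, against the integer gridlines: it meets the x-axis at x = 0 (among the integer gridlines); the y-axis gridline crossings are at y ∈ {-1, 0}.
Finally, fitting integer coefficients to these (and the overall shape) gives p.

x^3 + y^2 + y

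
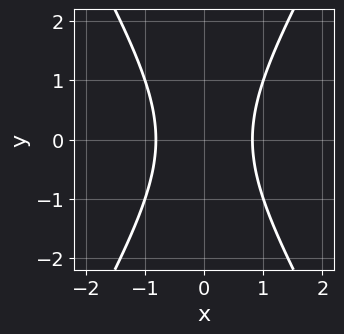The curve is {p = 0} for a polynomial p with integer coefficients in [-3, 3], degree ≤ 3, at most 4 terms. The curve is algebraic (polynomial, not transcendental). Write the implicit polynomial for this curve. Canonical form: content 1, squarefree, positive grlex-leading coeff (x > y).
Degree: a generic line meets the curve in up to 2 points, so deg p = 2.
Symmetries: the y ↦ −y reflection is a symmetry, so y appears only in even powers; it's symmetric under x → −x, forcing even powers of x.
From the axis intercepts and sections: no y-intercept at any integer in the box.
Together with the visible shape, these determine p as stated.

3*x^2 - y^2 - 2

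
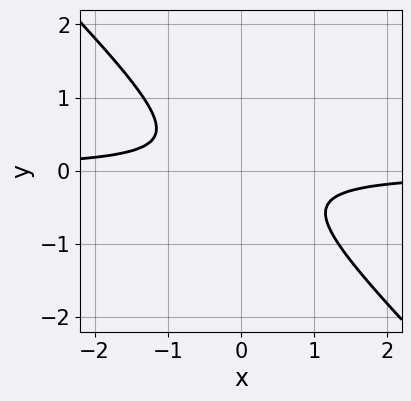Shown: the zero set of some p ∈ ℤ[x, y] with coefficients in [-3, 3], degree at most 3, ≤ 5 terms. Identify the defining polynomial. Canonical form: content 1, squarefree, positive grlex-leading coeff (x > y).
1. Degree: a generic line meets the curve in up to 2 points, so deg p = 2.
2. Reading off the gridlines: no x-intercept at any integer in the box; no y-intercept at any integer in the box.
3. The integer polynomial consistent with all of this is the stated p.

3*x*y + 3*y^2 + 1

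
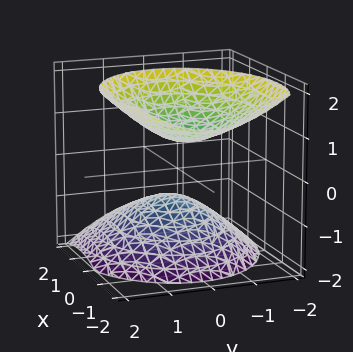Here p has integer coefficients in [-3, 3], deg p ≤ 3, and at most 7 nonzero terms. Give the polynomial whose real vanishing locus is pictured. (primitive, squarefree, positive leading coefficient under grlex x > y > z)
1. I count 2 distinct pieces. They look like related sheets of one shape, so recover p as a whole.
2. Degree: the shape is more complex than any degree-1 surface, so deg p = 2.
3. Checking where it meets the axes: no x-intercept at any integer in the box; no y-intercept at any integer in the box.
4. Matching integer coefficients to the picture gives p.

2*x^2 + 2*x*z + 3*y^2 - 3*z^2 + 2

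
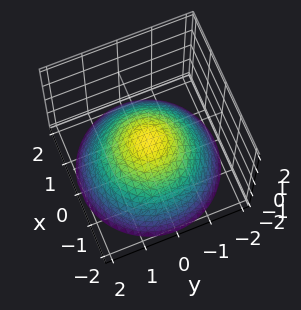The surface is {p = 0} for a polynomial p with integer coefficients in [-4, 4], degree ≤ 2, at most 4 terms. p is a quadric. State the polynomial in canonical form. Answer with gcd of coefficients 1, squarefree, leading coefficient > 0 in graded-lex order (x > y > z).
x^2 + y^2 + 2*z

The degree is 2 — a paraboloid; a quadric.
Symmetries: every cross-section ⟂ z is a circle, so x, y appear only via x² + y².
Reading off the gridlines: it meets the y-axis at y = 0 (among the integer gridlines); it meets the z-axis at z = 0 (among the integer gridlines); one x-axis crossing is at x = 0.
The integer polynomial consistent with all of this is the stated p.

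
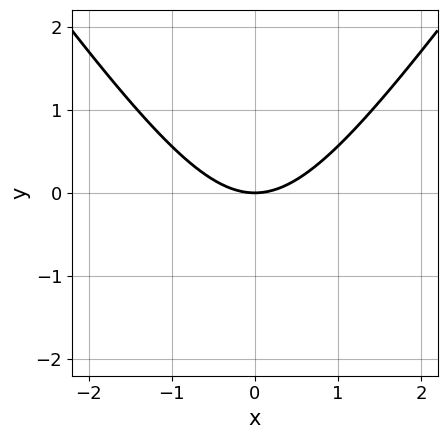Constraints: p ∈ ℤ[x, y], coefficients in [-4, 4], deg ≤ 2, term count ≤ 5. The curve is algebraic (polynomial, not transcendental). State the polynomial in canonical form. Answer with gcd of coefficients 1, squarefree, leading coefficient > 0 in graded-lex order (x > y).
2*x^2 - y^2 - 3*y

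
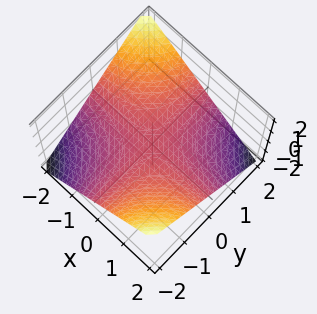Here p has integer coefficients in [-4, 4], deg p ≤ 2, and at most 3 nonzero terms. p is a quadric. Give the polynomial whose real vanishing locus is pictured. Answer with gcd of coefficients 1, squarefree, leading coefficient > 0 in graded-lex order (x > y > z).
x*y + 2*z

1. The degree is 2 — a saddle surface; a quadric.
2. From the axis intercepts and sections: every point of the y-axis in the box is on the surface; every point of the x-axis in the box is on the surface; one z-axis crossing is at z = 0.
3. Matching integer coefficients to the picture gives p.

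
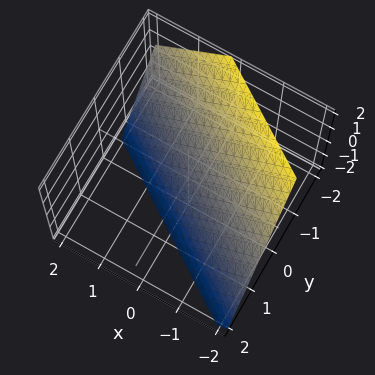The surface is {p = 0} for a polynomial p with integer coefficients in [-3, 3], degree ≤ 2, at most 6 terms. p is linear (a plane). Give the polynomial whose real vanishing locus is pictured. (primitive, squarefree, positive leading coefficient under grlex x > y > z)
2*x + 3*y + 2*z + 2

The degree is 1 — the surface is flat (a plane).
Against the integer gridlines: one z-axis crossing is at z = -1; it meets the x-axis at x = -1 (among the integer gridlines).
Assembling these constraints gives the stated polynomial.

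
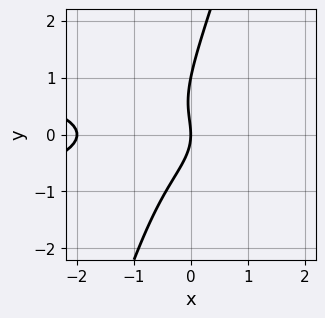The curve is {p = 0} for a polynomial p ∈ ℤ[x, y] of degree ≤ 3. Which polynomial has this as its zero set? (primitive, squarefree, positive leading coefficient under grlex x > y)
3*x*y^2 - y^3 + x^2 + y^2 + 2*x

1. The degree is 3 — the shape is more complex than any degree-2 curve.
2. From the axis intercepts and sections: among the integer gridlines, it crosses the y-axis at y ∈ {0, 1}; among the integer gridlines, it crosses the x-axis at x ∈ {-2, 0}.
3. Putting this together gives p.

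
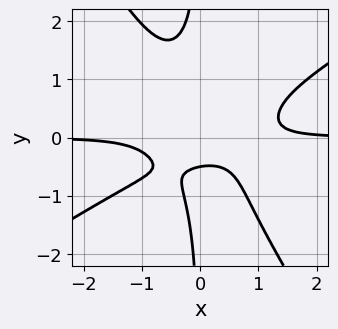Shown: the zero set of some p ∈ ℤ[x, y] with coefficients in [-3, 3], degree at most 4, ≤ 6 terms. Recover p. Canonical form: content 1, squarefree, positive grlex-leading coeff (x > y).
3*x^3*y - 3*x^2*y^2 - 3*x*y^3 - 2*y - 1

1. Degree: a generic line meets the curve in up to 4 points, so deg p = 4.
2. Against the integer gridlines: no x-intercept at any integer in the box.
3. Fitting integer coefficients to these (and the overall shape) gives p.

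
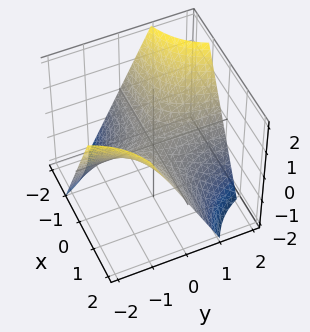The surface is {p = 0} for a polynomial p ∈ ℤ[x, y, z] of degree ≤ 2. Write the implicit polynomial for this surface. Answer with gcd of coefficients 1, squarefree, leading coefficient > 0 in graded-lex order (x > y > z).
(a) Degree: a saddle surface; a quadric, so deg p = 2.
(b) Against the integer gridlines: the visible x-axis segment lies entirely on the surface; the visible y-axis segment lies entirely on the surface; it meets the z-axis at z = 0 (among the integer gridlines).
(c) Matching integer coefficients to the picture gives p.

x*y + z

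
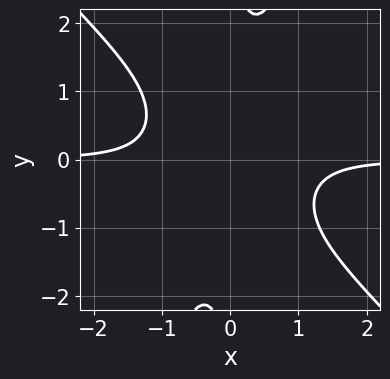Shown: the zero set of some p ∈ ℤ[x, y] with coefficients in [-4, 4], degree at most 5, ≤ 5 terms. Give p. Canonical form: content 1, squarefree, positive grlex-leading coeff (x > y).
First, the degree is 4 — no degree-3 curve has this shape.
Next, observable constraints: no x-intercept at any integer in the box; no y-intercept at any integer in the box.
Finally, fitting integer coefficients to these (and the overall shape) gives p.

3*x^3*y + 2*x^2*y^2 - x*y^3 + 2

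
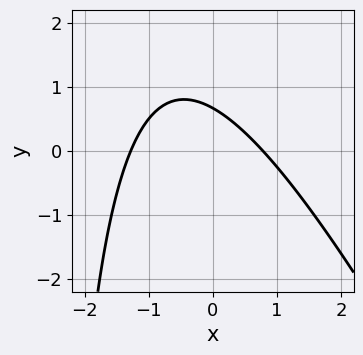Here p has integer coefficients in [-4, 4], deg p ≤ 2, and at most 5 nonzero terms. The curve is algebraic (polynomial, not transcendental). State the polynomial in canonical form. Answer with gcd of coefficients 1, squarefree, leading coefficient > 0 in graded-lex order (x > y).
2*x^2 + x*y + x + 3*y - 2

First, degree: the shape is more complex than any degree-1 curve, so deg p = 2.
Finally, matching integer coefficients to the picture gives p.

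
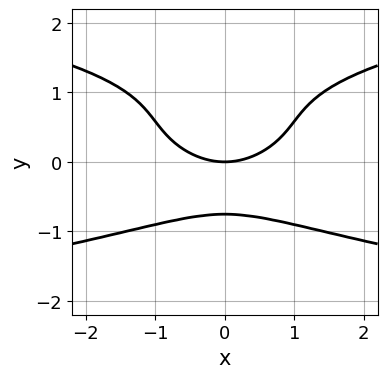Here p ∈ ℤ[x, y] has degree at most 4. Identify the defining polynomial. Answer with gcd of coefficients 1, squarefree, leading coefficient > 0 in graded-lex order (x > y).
deg p = 4. No degree-3 curve has this shape.
Symmetries: the x ↦ −x reflection is a symmetry, so x appears only in even powers.
From the visible intercepts: one x-axis crossing is at x = 0; it meets the y-axis at y = 0 (among the integer gridlines).
Fitting integer coefficients to these (and the overall shape) gives p.

2*y^4 - 2*y^3 - x^2 + 2*y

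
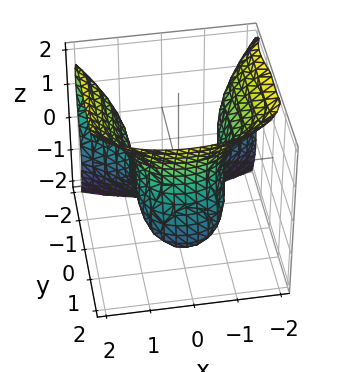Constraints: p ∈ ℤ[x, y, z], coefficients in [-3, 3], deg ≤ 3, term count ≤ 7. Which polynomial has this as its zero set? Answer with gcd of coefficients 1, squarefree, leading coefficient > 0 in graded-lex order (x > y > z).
y^3 + y^2*z - z^3 + 2*x^2 - 2

1. Degree: a generic line meets the surface in up to 3 points, so deg p = 3.
2. Reading off the gridlines: among the integer gridlines, it crosses the x-axis at x ∈ {-1, 1}.
3. These observations pin down the coefficients.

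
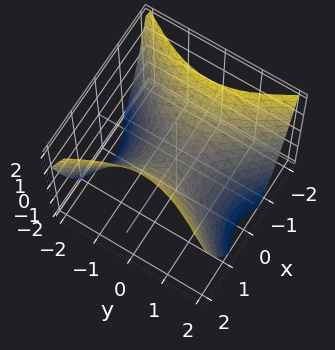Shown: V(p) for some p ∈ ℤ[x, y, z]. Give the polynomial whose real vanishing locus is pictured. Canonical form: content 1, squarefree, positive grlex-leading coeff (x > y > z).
(a) The degree is 2 — a hyperbolic paraboloid; a quadric.
(b) Symmetries: mirror symmetry y ↦ −y ⇒ only even powers of y; the x ↦ −x reflection is a symmetry, so x appears only in even powers.
(c) Against the integer gridlines: it crosses the z-axis at the gridline z = 0; it meets the x-axis at x = 0 (among the integer gridlines); it crosses the y-axis at the gridline y = 0.
(d) The integer polynomial consistent with all of this is the stated p.

3*x^2 - 2*y^2 - 3*z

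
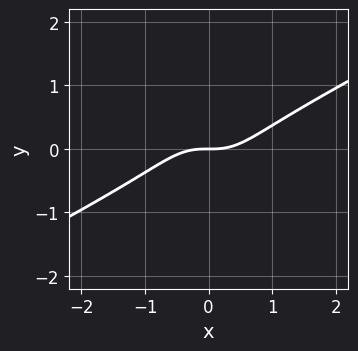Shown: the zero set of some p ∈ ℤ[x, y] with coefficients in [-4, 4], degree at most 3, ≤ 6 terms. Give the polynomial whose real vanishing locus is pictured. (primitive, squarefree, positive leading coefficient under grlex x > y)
First, the degree is 3 — the shape is more complex than any degree-2 curve.
Next, checking where it meets the axes: one y-axis crossing is at y = 0; it meets the x-axis at x = 0 (among the integer gridlines).
Finally, these observations pin down the coefficients.

2*x^3 - 3*x^2*y - 3*y^3 - 2*y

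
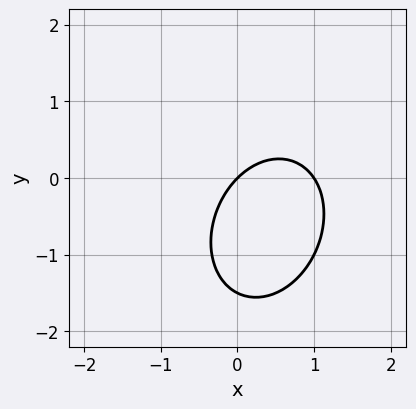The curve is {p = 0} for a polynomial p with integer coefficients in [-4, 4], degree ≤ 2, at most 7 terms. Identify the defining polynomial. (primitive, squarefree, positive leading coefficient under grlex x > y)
First, deg p = 2.
Next, checking where it meets the axes: it crosses the y-axis at the gridline y = 0; among the integer gridlines, it crosses the x-axis at x ∈ {0, 1}.
Finally, fitting integer coefficients to these (and the overall shape) gives p.

3*x^2 - x*y + 2*y^2 - 3*x + 3*y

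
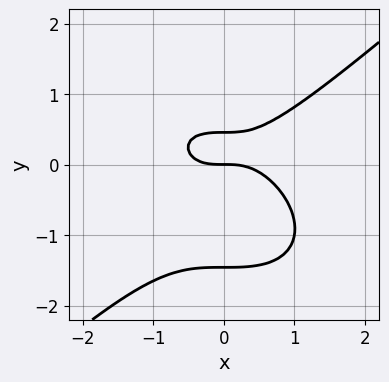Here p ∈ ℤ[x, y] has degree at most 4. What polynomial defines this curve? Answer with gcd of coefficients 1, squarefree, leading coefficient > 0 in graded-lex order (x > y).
2*x^3 - 3*y^3 - 3*y^2 + 2*y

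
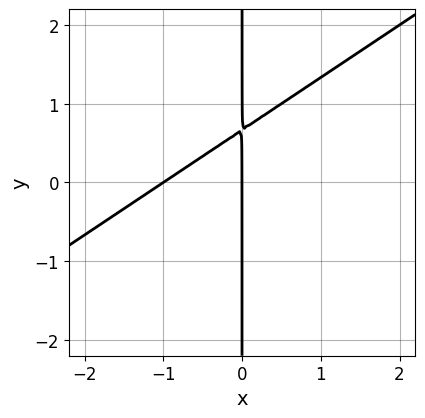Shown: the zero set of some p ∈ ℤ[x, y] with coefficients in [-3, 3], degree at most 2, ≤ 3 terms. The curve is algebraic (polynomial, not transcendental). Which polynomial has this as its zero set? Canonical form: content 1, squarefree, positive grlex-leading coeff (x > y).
2*x^2 - 3*x*y + 2*x

Degree: no degree-1 curve has this shape, so deg p = 2.
Against the integer gridlines: among the integer gridlines, it crosses the x-axis at x ∈ {-1, 0}; every point of the y-axis in the box is on the curve.
Putting this together gives p.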